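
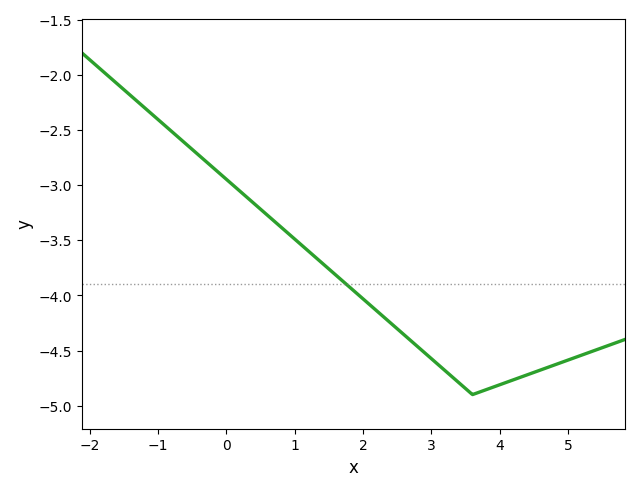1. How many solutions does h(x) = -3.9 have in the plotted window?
1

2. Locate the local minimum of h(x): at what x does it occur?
3.6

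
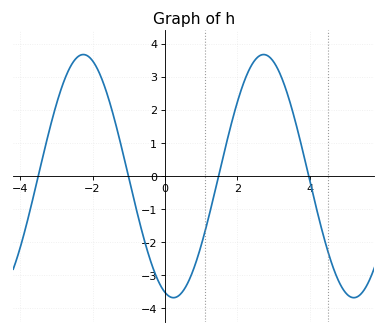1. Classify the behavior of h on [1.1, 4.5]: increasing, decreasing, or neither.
neither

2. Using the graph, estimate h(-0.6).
-1.81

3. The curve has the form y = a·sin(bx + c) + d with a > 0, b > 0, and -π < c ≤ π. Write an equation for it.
y = 3.68sin(1.26x - 1.87) + 0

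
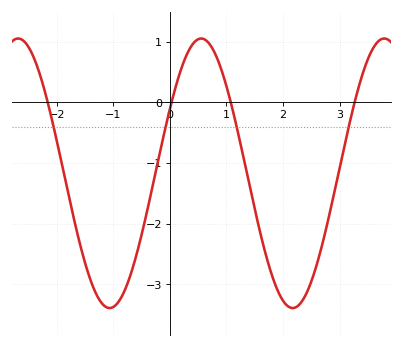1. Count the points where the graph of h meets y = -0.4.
4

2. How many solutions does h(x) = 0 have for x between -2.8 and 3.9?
4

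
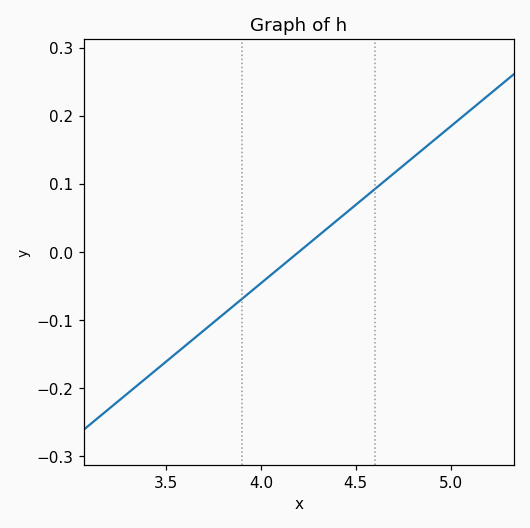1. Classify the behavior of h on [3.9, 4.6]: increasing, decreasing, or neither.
increasing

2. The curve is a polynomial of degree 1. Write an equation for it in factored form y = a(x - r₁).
y = 0.23(x - 4.2)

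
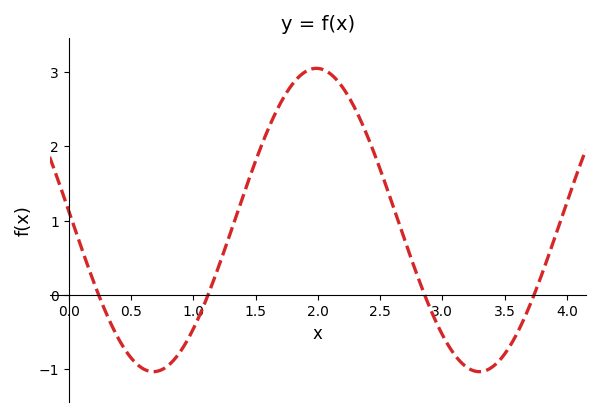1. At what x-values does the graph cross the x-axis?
0.2, 1.1, 2.9, 3.7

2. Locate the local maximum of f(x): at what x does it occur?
2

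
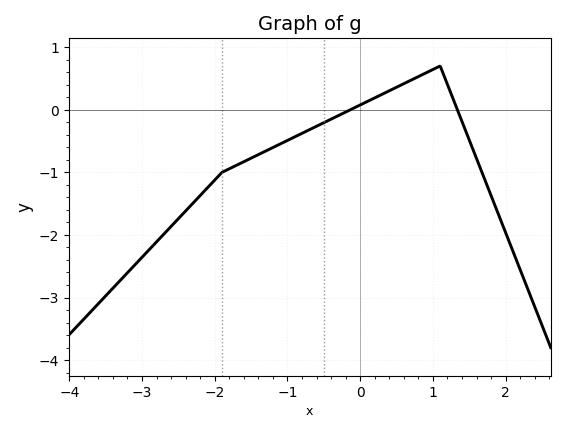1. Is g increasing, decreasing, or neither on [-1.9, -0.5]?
increasing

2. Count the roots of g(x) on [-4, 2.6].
2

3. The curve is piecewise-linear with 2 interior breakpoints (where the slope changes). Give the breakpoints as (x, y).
(-1.9, -1); (1.1, 0.7)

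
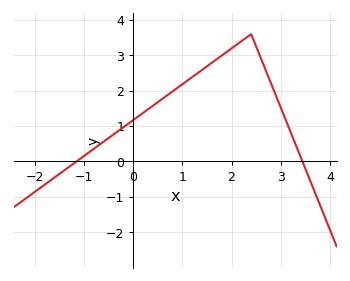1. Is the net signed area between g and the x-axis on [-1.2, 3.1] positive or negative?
positive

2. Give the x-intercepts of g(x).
-1.2, 3.4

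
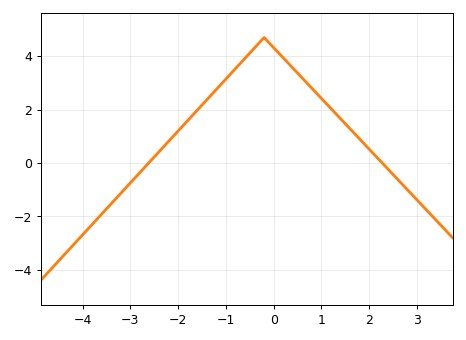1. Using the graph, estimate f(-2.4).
0.4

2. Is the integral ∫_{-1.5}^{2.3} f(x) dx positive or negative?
positive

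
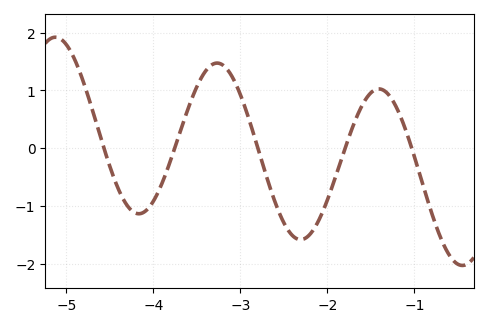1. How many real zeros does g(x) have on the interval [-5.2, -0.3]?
5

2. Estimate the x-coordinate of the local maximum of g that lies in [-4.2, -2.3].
-3.3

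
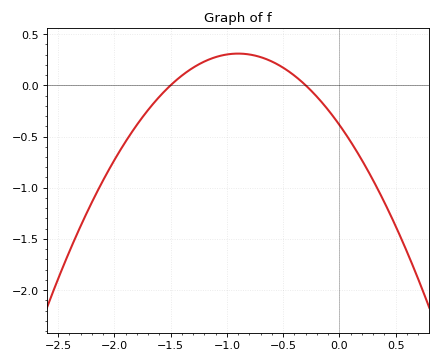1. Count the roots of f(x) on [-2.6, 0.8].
2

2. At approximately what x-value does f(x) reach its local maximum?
-0.9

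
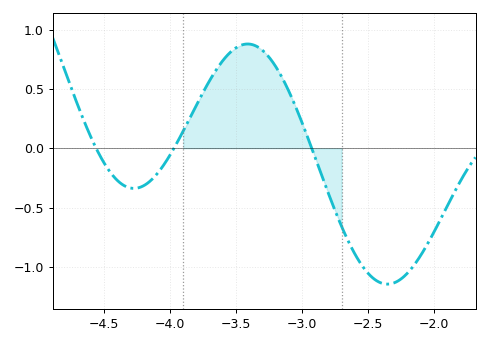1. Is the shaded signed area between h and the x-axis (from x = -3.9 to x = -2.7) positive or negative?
positive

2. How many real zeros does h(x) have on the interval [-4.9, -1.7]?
3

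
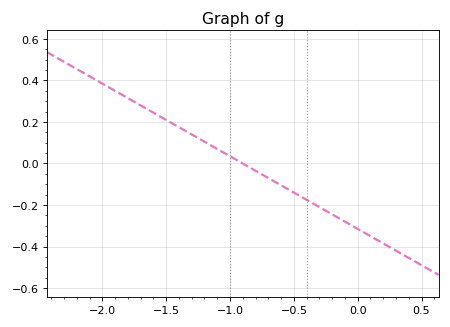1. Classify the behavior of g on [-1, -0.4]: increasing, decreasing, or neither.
decreasing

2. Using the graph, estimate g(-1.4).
0.18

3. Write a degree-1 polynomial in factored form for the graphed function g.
y = -0.35(x + 0.9)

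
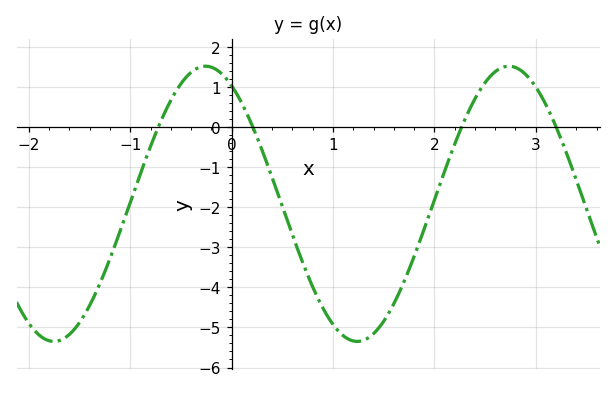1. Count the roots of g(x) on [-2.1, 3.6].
4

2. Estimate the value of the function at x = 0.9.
-4.5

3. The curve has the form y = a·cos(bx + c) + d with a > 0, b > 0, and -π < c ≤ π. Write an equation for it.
y = 3.43cos(2.1x + 0.54) - 1.92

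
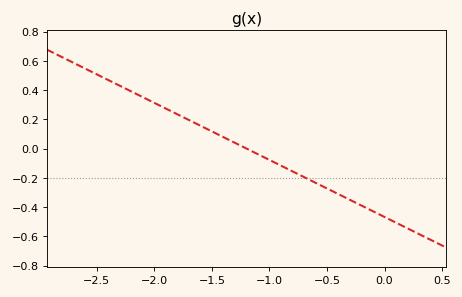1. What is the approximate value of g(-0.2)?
-0.38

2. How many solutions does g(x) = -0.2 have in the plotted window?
1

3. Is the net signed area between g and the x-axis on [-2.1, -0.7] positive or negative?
positive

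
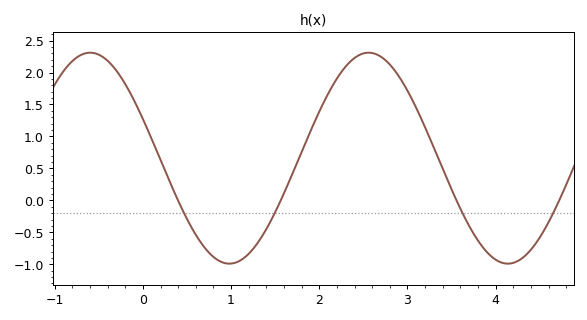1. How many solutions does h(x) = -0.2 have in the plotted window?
4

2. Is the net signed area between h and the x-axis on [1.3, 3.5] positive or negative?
positive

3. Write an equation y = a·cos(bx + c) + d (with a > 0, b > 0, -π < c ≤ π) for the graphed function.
y = 1.65cos(2x + 1.2) + 0.66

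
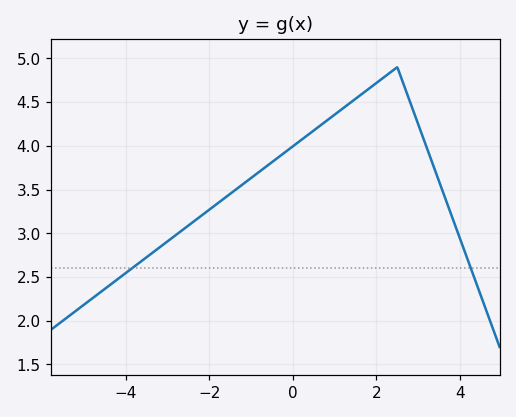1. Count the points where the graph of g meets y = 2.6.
2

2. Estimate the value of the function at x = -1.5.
3.45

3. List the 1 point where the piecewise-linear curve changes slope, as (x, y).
(2.5, 4.9)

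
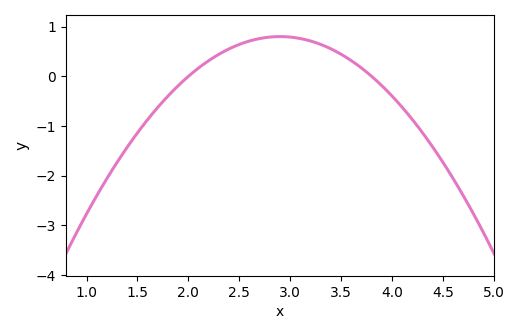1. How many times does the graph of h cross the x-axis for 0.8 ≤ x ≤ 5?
2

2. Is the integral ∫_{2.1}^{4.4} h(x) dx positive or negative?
positive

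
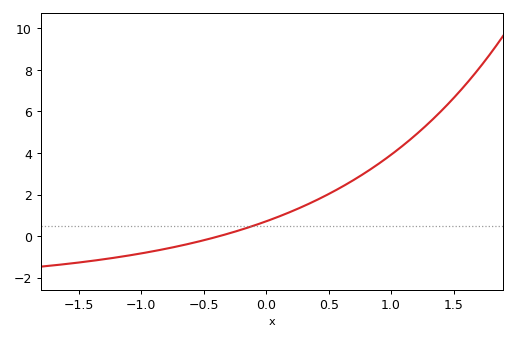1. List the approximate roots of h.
-0.35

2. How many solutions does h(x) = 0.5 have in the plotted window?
1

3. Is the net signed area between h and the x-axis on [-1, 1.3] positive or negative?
positive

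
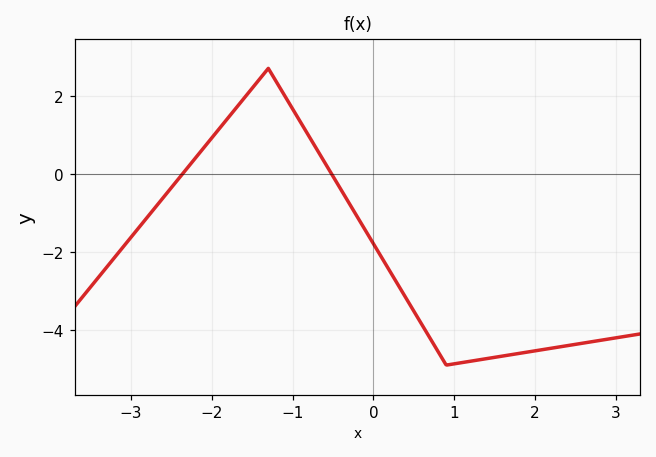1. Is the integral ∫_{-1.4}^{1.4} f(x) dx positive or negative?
negative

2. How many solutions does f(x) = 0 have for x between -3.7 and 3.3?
2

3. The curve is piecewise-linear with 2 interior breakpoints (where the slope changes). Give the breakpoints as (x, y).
(-1.3, 2.7); (0.9, -4.9)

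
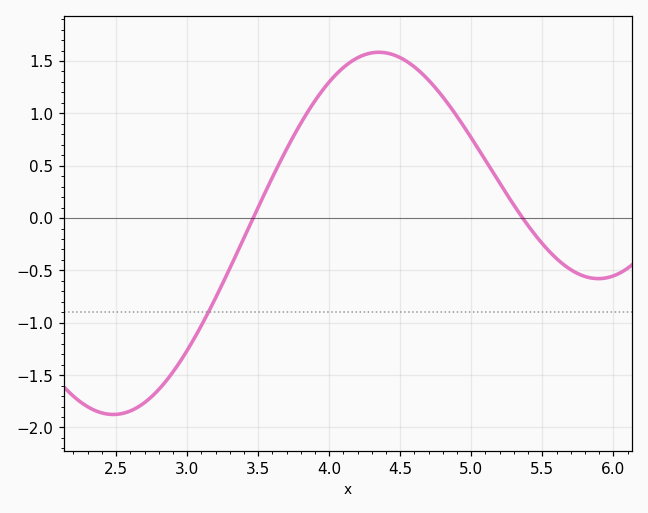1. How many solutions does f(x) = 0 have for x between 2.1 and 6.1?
2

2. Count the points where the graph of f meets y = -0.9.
1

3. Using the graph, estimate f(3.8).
0.9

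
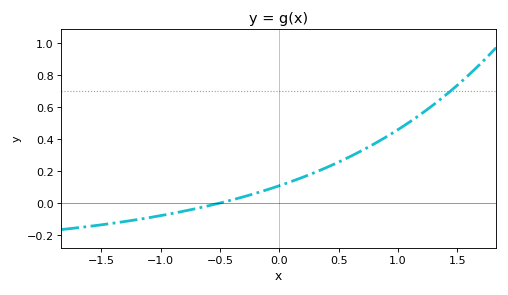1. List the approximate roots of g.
-0.51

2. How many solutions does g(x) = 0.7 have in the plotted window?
1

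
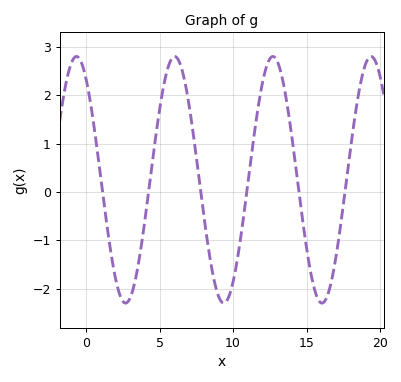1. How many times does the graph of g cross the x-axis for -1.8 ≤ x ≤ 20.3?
6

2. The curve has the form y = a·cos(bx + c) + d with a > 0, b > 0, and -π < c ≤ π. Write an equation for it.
y = 2.55cos(0.94x + 0.62) + 0.25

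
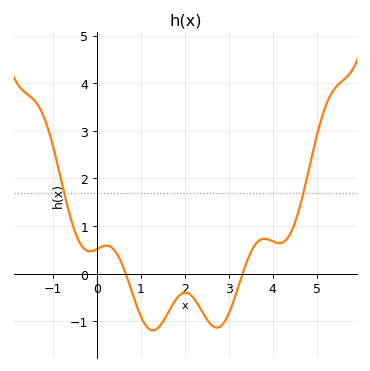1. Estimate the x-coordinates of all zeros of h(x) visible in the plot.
0.6, 3.4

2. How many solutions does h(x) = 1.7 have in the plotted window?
2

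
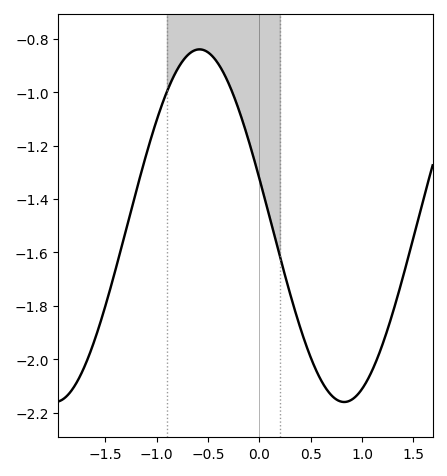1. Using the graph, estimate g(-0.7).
-0.862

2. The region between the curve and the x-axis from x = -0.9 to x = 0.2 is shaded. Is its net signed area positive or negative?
negative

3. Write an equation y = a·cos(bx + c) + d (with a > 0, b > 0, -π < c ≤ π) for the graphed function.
y = 0.66cos(2.23x + 1.3) - 1.5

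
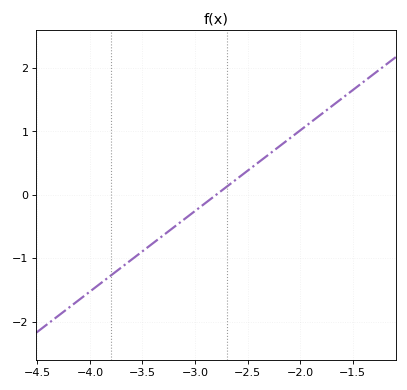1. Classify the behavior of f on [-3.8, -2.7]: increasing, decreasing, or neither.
increasing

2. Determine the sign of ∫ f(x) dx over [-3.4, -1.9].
positive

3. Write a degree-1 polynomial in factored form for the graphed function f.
y = 1.27(x + 2.8)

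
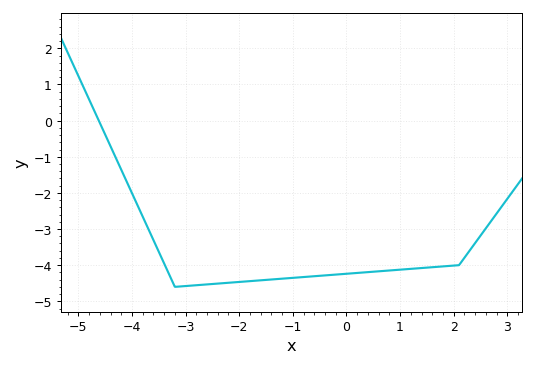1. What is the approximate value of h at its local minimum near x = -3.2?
-4.6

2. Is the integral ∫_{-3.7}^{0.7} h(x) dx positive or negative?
negative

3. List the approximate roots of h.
-4.62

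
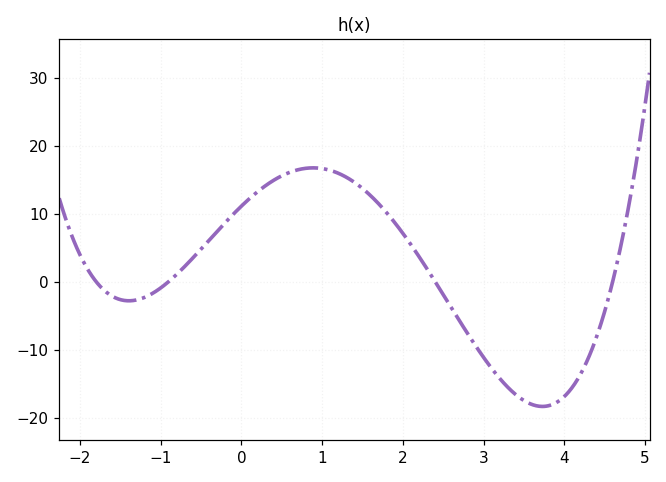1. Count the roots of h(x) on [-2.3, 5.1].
4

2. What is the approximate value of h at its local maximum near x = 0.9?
16.7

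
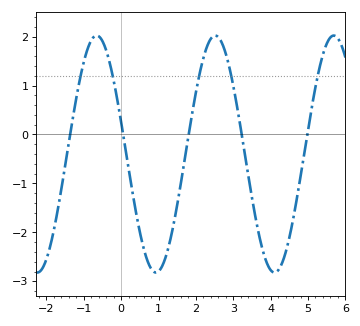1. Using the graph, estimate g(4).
-2.77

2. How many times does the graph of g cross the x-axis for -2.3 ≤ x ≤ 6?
5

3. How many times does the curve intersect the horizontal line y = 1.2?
5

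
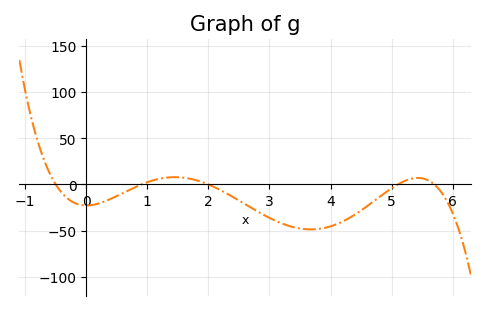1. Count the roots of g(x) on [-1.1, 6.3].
5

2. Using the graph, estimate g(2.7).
-25.3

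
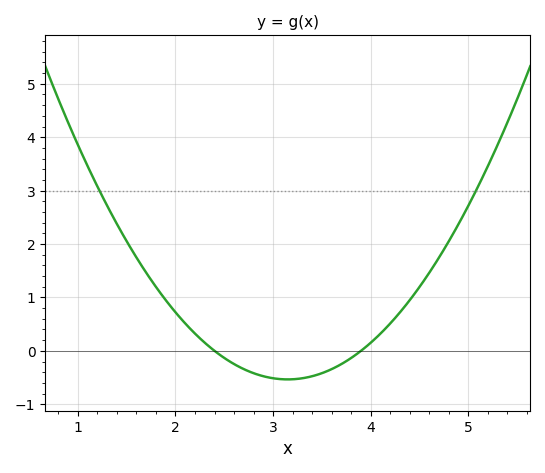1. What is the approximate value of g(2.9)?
-0.5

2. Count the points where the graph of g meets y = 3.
2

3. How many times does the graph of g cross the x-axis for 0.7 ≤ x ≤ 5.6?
2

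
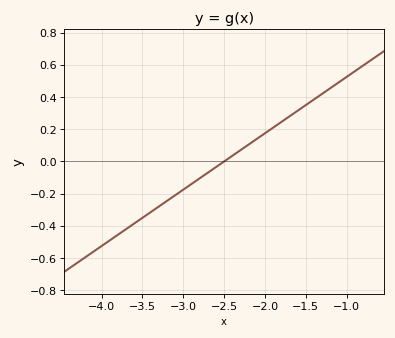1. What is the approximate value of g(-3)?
-0.175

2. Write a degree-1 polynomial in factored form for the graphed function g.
y = 0.35(x + 2.5)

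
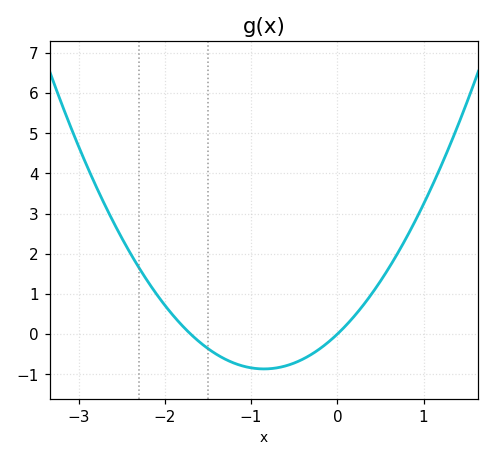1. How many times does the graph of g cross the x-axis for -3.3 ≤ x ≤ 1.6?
2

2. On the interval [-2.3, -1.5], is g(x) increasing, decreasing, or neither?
decreasing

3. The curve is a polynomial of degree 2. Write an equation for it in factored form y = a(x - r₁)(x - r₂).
y = 1.2(x + 1.7)(x - 0)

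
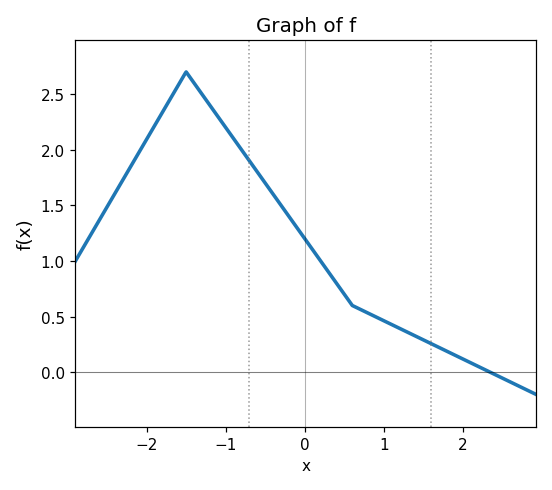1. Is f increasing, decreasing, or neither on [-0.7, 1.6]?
decreasing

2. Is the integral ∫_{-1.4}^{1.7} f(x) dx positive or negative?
positive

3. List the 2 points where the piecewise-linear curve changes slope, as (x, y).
(-1.5, 2.7); (0.6, 0.6)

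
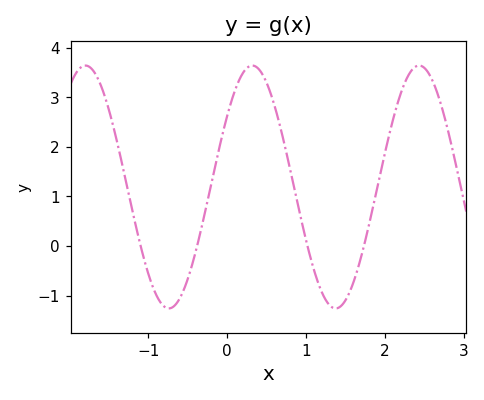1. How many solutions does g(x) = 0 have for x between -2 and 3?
4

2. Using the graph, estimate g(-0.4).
-0.1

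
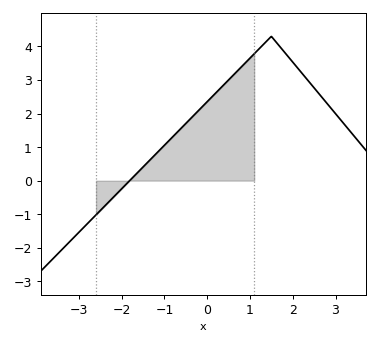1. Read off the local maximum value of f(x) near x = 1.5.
4.3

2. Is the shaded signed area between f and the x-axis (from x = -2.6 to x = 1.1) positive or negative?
positive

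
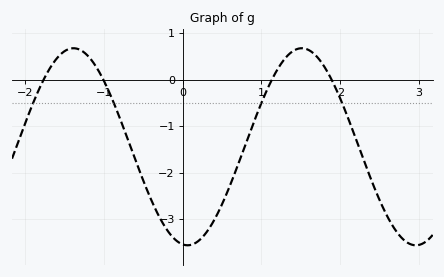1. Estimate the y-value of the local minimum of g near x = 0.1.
-3.6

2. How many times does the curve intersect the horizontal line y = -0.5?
4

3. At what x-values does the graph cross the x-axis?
-1.8, -1, 1.1, 1.9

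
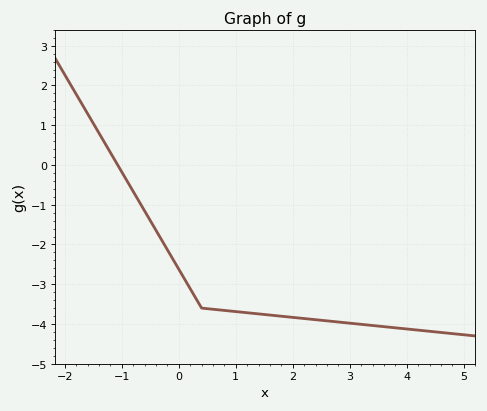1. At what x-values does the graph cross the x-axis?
-1.07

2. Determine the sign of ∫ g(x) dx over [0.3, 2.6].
negative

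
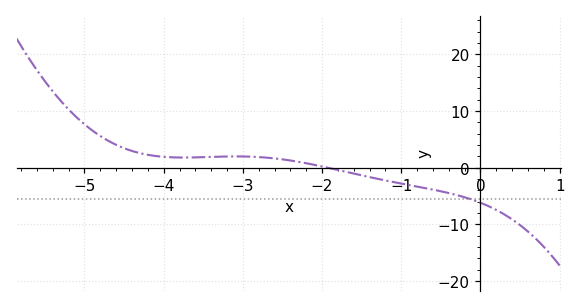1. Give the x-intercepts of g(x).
-1.9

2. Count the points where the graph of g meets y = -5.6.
1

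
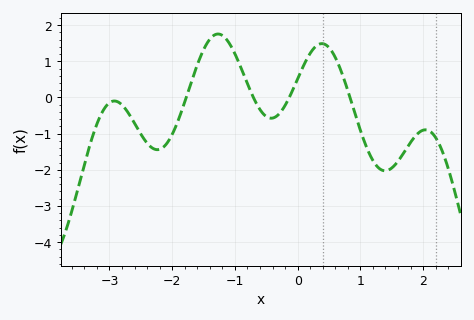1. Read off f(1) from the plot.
-0.91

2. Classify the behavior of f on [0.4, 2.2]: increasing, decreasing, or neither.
neither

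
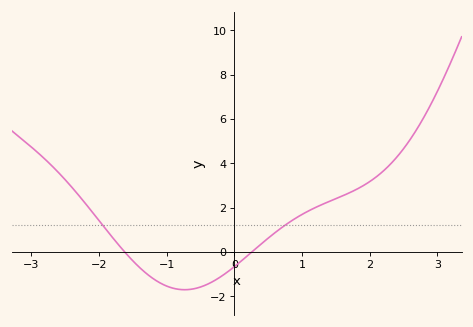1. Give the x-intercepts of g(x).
-1.62, 0.259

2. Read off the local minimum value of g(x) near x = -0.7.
-1.71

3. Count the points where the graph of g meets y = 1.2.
2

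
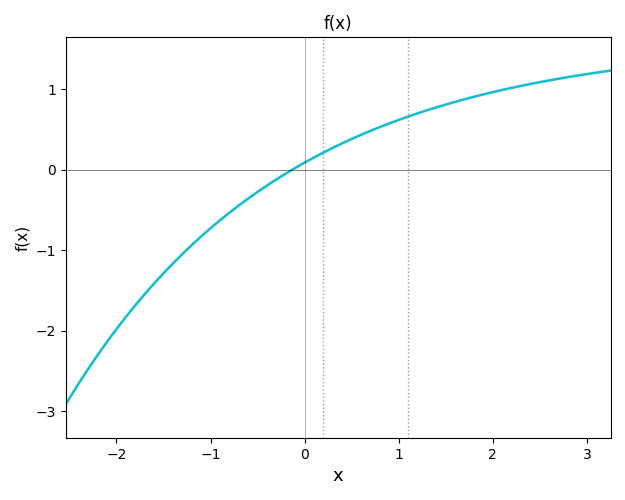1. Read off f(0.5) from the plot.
0.4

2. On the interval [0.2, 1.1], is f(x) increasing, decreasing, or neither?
increasing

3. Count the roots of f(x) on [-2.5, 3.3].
1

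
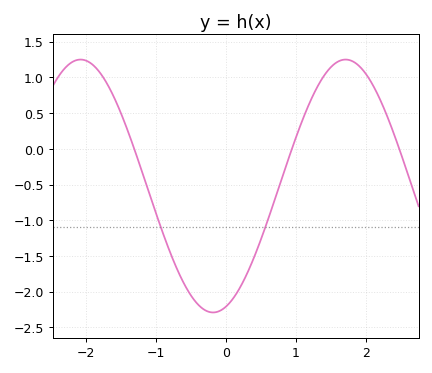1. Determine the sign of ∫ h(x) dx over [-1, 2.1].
negative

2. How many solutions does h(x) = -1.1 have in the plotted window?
2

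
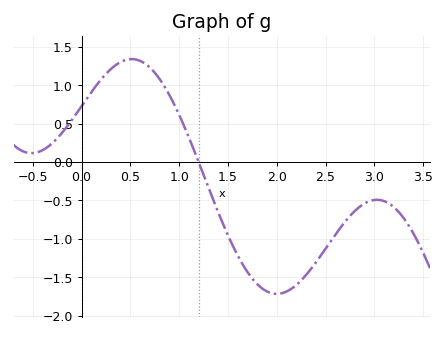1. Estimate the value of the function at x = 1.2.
-0.001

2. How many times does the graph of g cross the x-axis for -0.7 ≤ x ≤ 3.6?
1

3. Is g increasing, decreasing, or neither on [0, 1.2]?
neither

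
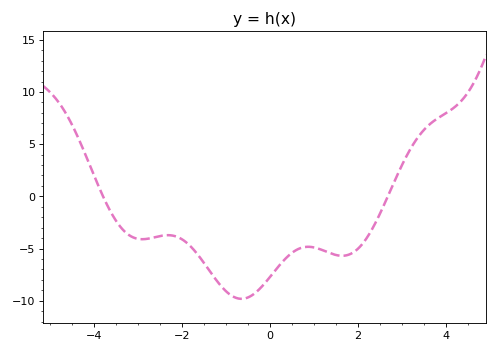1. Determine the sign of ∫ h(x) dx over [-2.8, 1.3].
negative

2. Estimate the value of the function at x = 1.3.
-5.5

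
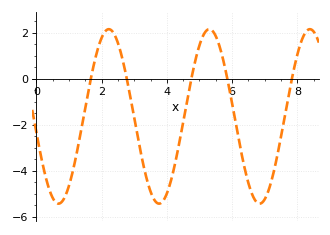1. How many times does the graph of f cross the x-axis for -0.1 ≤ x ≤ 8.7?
5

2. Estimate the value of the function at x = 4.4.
-2.6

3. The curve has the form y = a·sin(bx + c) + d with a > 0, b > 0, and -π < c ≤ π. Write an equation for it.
y = 3.79sin(2x - 3) - 1.63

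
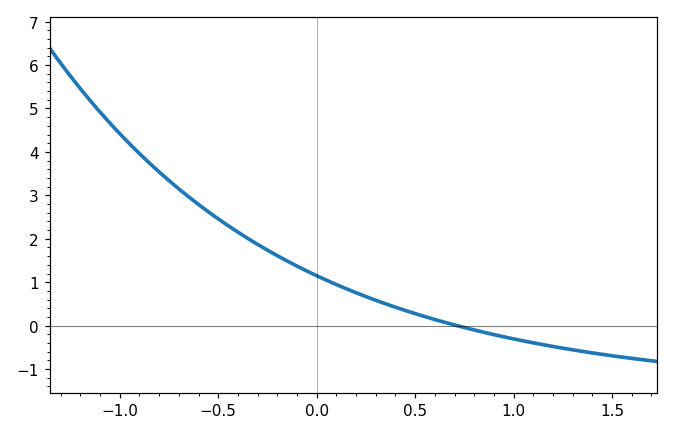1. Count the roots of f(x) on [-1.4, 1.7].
1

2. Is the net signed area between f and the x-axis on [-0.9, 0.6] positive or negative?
positive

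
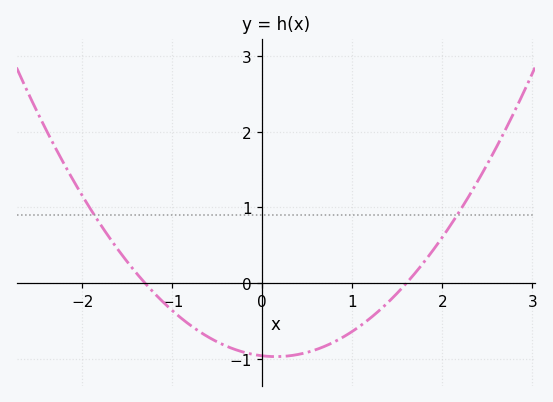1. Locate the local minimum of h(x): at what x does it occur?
0.1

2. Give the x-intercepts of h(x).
-1.3, 1.6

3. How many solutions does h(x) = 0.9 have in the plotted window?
2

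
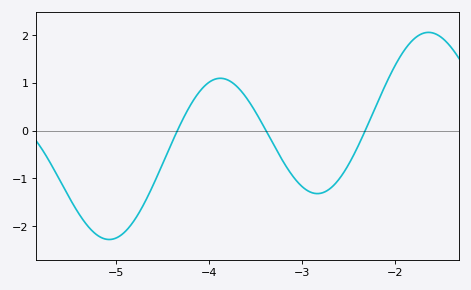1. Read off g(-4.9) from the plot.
-2.1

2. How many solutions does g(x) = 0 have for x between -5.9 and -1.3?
3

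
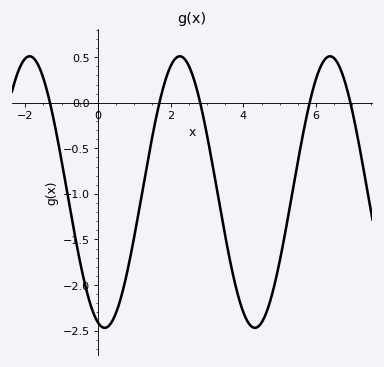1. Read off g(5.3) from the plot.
-1.1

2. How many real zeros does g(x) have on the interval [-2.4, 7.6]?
5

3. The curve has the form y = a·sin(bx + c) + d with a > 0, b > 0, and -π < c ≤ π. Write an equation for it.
y = 1.49sin(1.52x - 1.85) - 0.98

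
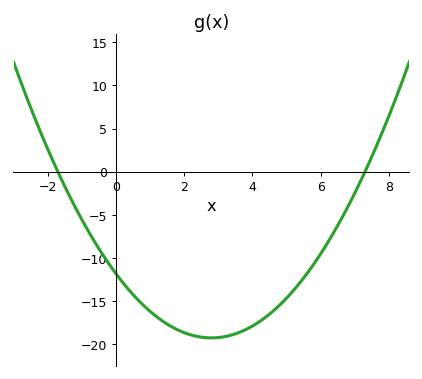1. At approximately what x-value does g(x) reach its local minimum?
2.8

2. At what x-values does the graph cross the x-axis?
-1.6, 7.4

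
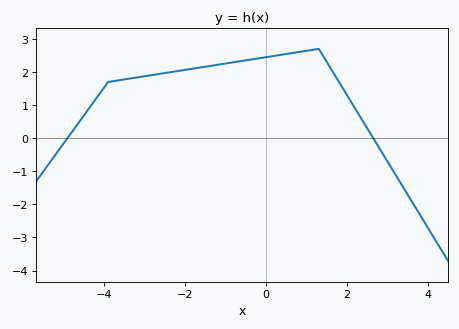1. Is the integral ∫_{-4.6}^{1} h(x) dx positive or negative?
positive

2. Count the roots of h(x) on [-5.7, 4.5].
2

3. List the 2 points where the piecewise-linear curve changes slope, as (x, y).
(-3.9, 1.7); (1.3, 2.7)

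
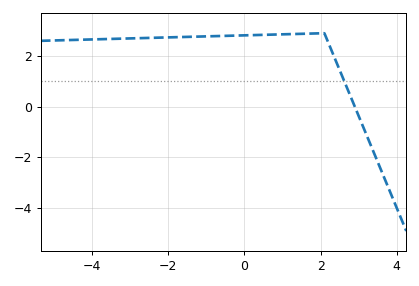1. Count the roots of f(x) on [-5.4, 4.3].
1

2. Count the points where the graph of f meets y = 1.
1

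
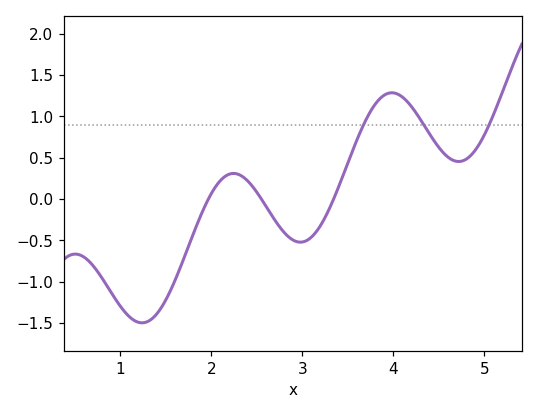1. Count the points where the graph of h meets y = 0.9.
3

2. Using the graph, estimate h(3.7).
0.959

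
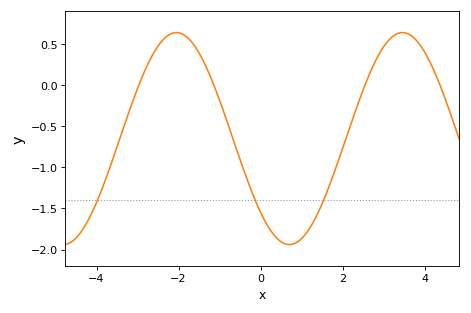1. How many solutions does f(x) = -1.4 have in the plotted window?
3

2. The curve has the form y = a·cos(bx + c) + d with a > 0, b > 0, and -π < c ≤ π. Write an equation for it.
y = 1.29cos(1.1x + 2.3) - 0.65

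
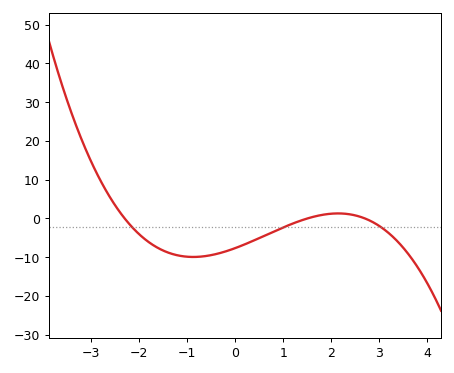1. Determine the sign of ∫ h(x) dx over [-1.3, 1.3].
negative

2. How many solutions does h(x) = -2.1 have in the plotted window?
3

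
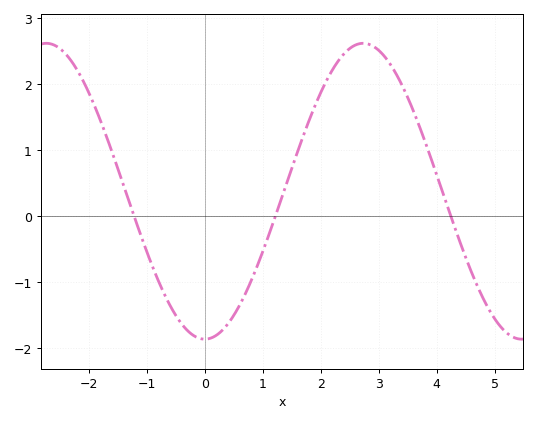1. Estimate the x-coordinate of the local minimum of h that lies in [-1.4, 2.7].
0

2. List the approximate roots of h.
-1.2, 1.2, 4.2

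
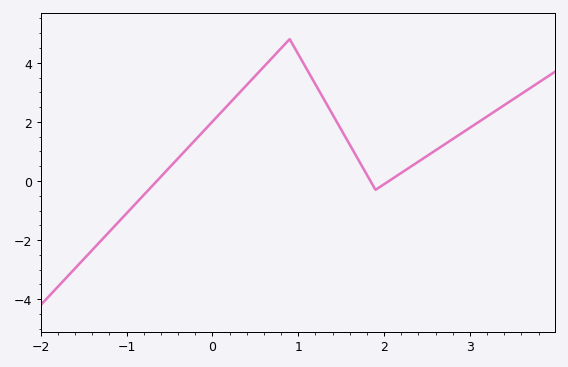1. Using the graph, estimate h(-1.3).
-2.02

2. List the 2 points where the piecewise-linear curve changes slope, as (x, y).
(0.9, 4.8); (1.9, -0.3)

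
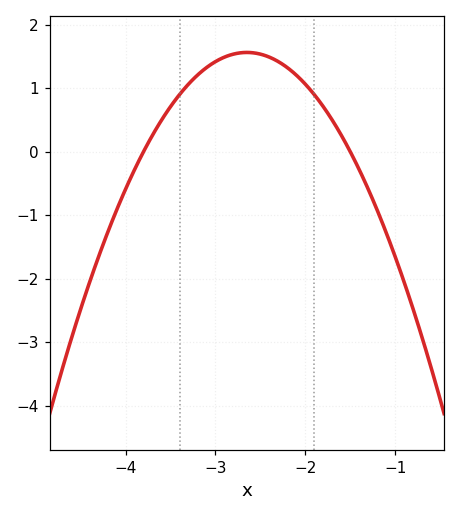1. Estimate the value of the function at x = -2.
1.06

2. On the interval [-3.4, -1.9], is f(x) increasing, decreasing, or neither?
neither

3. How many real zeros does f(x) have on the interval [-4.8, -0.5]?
2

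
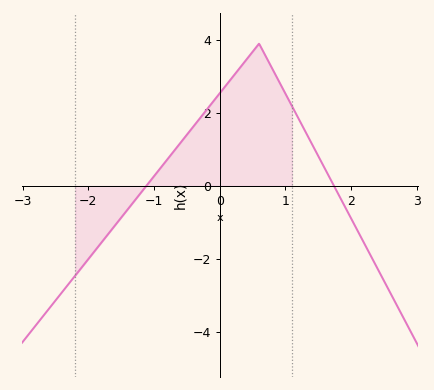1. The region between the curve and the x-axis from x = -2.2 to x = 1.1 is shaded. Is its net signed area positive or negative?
positive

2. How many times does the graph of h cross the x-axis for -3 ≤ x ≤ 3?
2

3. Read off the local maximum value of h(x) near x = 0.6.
3.8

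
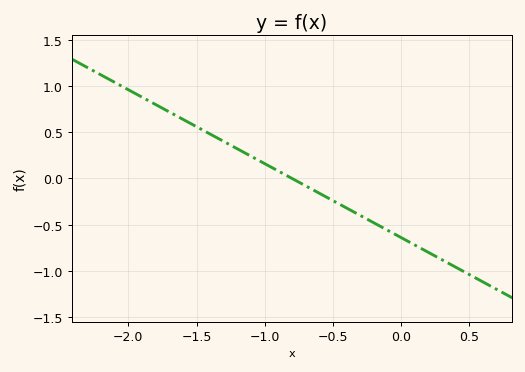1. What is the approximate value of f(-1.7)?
0.7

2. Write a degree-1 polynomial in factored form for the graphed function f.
y = -0.8(x + 0.8)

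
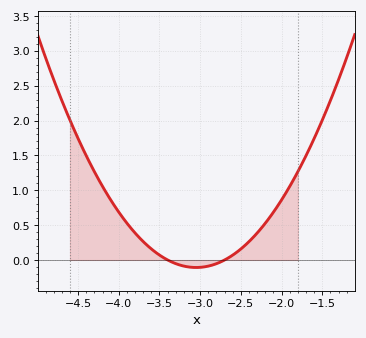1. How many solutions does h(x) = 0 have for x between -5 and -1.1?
2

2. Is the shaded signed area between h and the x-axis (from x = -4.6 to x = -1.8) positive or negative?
positive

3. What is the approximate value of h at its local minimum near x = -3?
-0.108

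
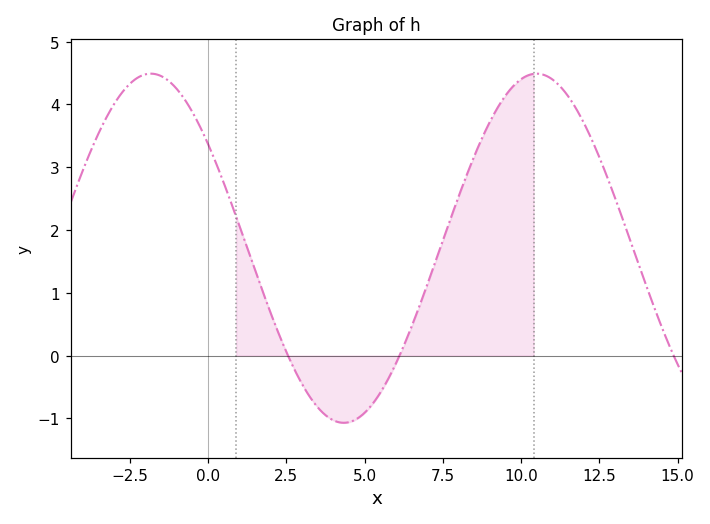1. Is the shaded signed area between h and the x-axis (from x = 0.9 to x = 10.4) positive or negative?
positive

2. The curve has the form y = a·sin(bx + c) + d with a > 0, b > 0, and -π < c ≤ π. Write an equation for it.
y = 2.78sin(0.51x + 2.5) + 1.71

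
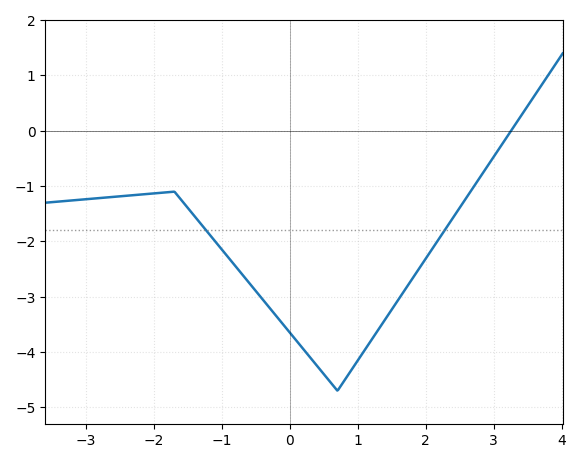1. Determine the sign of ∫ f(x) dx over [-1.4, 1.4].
negative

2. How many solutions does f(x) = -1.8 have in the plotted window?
2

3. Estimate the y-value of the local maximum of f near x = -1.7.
-1.1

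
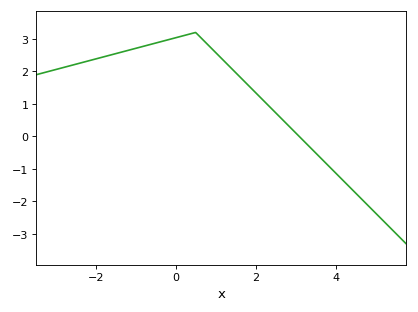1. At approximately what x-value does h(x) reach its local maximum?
0.5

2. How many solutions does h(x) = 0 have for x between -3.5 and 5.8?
1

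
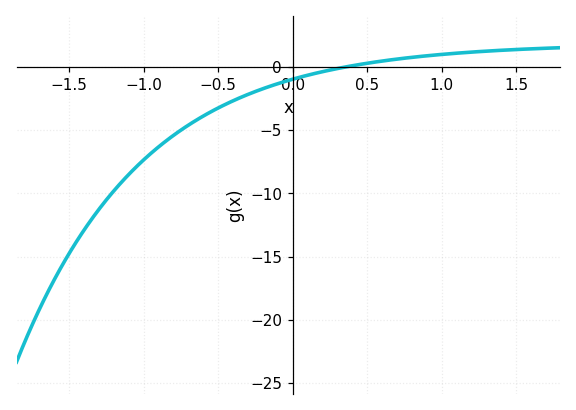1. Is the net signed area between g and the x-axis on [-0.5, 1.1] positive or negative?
negative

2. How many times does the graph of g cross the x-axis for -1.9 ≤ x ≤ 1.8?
1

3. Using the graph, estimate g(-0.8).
-5.42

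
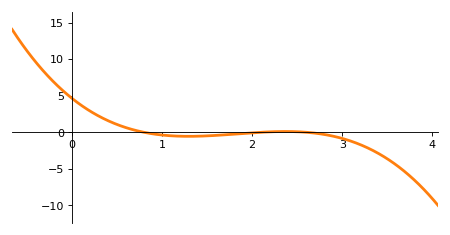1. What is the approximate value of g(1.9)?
-0.165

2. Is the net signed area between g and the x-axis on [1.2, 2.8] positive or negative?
negative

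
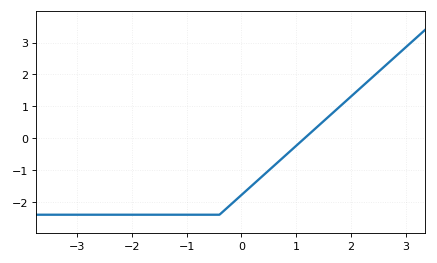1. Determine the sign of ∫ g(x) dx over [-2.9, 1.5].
negative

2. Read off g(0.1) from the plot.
-1.63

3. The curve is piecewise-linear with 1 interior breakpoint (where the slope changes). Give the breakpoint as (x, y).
(-0.4, -2.4)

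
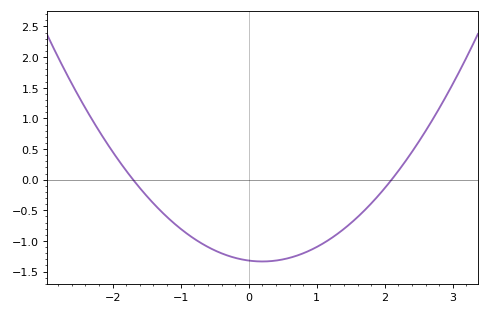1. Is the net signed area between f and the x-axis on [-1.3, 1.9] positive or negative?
negative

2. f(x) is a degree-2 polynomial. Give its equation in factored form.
y = 0.37(x + 1.7)(x - 2.1)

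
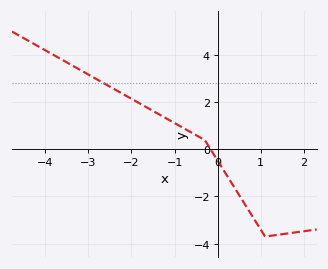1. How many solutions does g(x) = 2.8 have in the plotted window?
1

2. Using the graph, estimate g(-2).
2.15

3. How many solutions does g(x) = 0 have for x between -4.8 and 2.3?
1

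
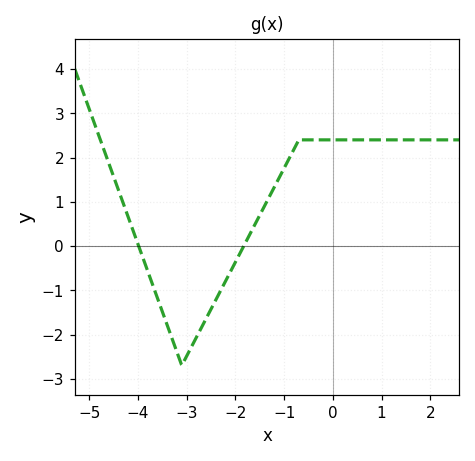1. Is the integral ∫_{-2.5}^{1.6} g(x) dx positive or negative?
positive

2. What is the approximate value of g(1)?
2.4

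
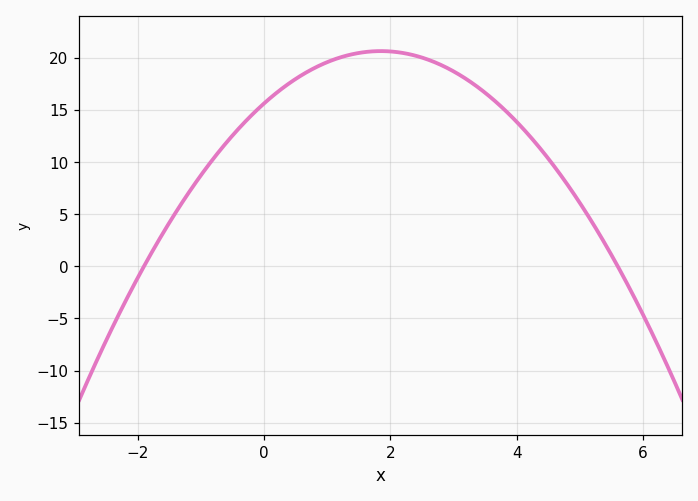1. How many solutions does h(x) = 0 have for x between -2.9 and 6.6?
2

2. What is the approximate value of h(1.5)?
20.5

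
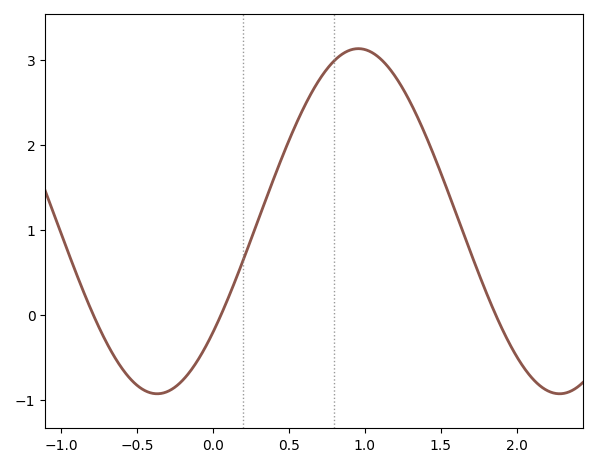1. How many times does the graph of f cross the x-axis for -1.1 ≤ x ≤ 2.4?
3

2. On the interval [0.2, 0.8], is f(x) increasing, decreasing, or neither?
increasing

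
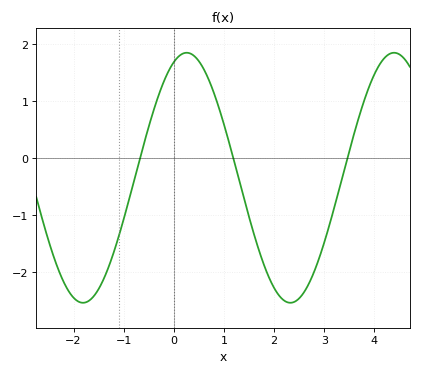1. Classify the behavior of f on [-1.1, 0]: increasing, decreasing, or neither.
increasing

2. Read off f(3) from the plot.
-1.5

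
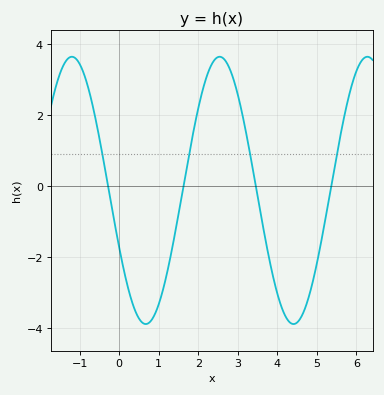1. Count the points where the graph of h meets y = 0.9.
4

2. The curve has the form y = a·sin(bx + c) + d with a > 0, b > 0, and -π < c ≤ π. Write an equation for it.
y = 3.76sin(1.68x - 2.7) - 0.12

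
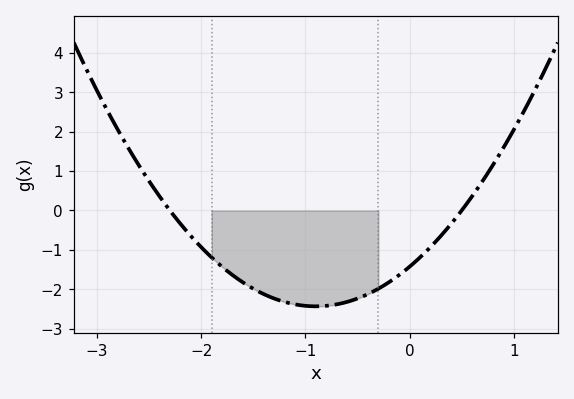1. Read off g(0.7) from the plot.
0.744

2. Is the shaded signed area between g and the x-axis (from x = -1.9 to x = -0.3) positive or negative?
negative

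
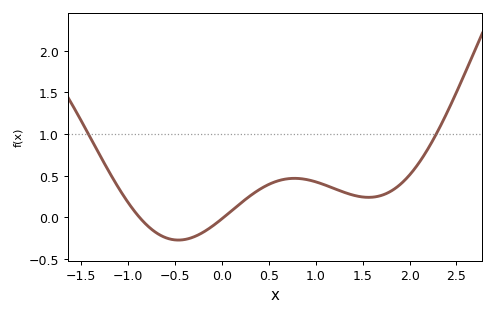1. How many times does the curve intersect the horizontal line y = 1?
2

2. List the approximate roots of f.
-0.88, 0.021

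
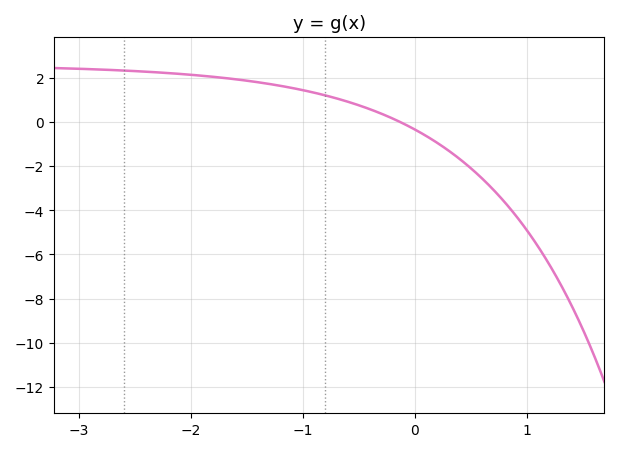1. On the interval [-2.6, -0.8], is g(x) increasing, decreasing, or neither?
decreasing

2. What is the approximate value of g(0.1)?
-0.619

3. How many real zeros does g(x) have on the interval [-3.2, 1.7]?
1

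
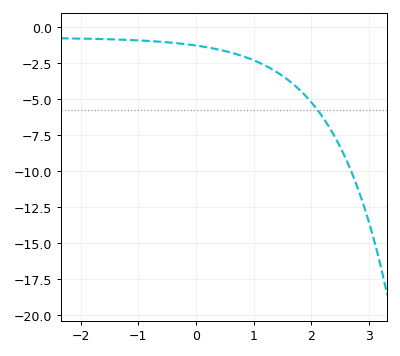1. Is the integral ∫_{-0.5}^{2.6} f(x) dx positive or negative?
negative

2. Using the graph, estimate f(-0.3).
-1.14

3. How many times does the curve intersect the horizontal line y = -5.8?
1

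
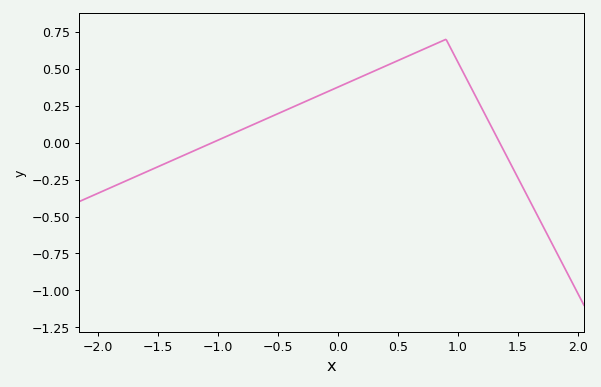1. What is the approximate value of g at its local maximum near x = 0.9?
0.7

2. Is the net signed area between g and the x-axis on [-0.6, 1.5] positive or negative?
positive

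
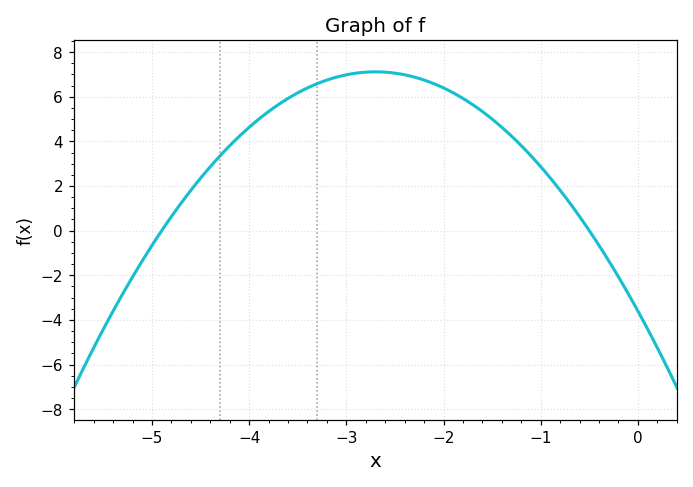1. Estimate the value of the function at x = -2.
6.4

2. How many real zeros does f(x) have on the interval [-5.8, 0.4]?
2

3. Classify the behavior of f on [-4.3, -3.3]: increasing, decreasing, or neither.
increasing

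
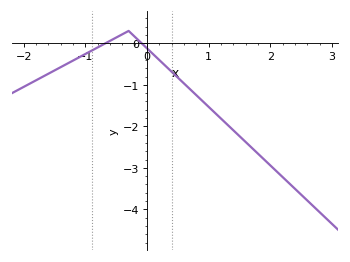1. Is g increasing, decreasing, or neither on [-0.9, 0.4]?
neither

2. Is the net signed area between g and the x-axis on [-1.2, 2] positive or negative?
negative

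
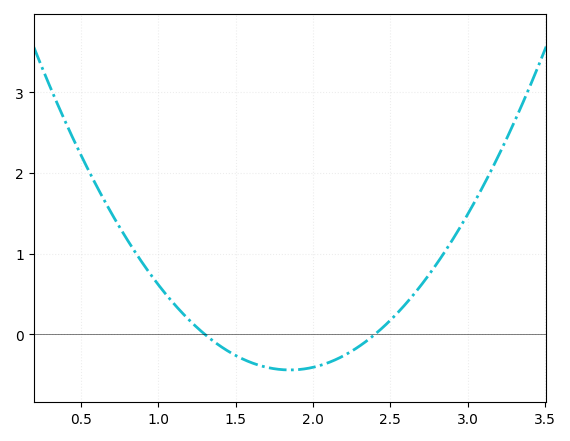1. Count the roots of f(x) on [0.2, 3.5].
2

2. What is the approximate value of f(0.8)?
1.2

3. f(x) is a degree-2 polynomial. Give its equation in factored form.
y = 1.46(x - 1.3)(x - 2.4)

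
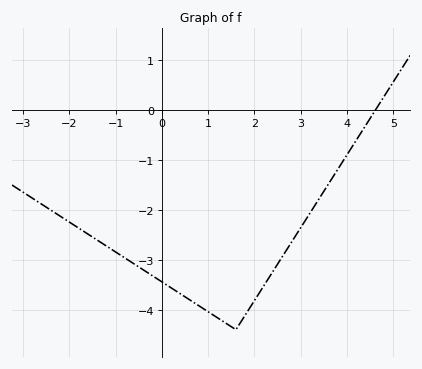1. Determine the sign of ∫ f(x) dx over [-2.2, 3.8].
negative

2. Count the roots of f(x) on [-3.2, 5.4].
1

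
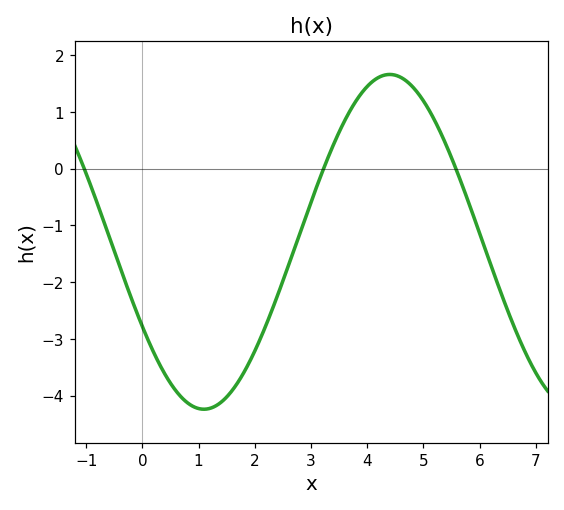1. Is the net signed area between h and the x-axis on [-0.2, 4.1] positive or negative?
negative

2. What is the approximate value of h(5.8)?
-0.582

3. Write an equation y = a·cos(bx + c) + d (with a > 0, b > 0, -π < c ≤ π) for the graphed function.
y = 2.95cos(0.95x + 2.1) - 1.29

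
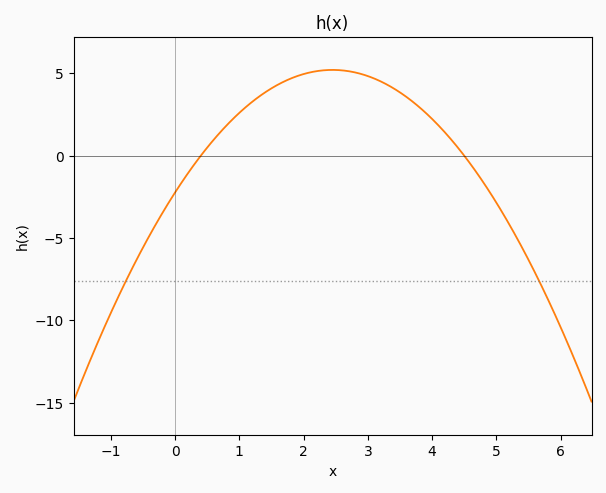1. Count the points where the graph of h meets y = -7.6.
2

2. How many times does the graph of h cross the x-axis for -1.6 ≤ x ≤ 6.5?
2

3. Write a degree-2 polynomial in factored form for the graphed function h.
y = -1.24(x - 0.4)(x - 4.5)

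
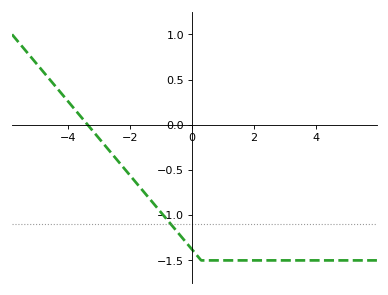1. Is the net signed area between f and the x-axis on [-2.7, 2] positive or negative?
negative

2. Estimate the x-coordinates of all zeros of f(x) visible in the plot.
-3.4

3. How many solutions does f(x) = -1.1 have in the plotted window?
1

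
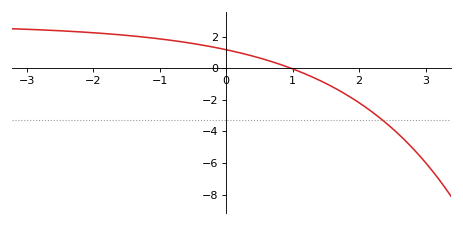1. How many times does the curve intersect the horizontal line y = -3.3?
1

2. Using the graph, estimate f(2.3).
-3.1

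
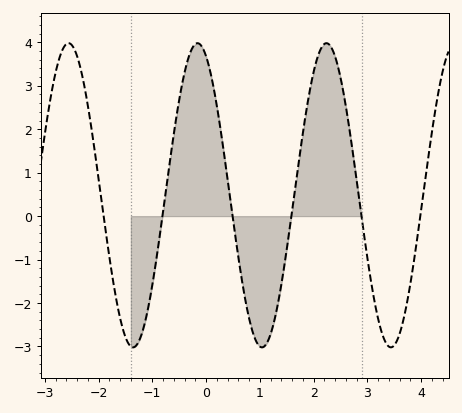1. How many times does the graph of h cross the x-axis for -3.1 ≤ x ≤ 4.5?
6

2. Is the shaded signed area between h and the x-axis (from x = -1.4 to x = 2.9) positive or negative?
positive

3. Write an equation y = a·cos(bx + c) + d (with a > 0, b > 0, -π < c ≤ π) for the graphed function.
y = 3.5cos(2.62x + 0.42) + 0.48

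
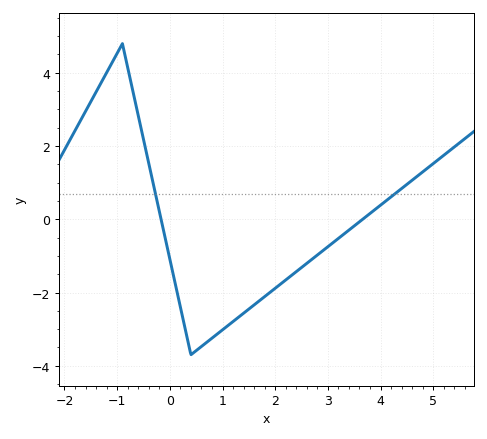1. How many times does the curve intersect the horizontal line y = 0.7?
2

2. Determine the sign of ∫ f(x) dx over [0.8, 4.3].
negative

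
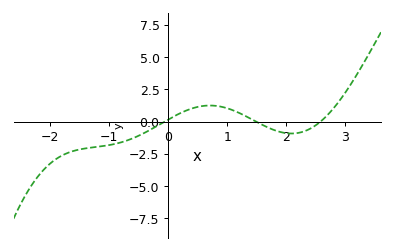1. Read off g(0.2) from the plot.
0.642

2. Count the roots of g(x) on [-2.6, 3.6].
3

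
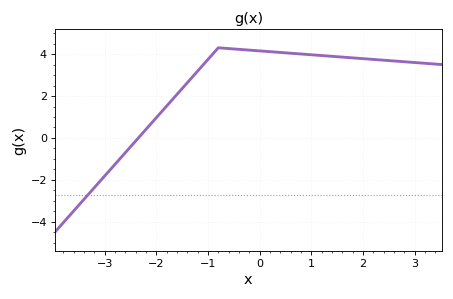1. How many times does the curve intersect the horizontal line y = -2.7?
1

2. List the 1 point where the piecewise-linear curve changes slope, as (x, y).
(-0.8, 4.3)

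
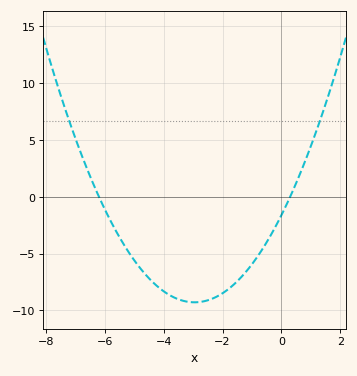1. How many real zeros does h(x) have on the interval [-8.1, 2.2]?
2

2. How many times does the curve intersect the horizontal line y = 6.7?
2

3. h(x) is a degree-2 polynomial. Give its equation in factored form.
y = 0.88(x + 6.2)(x - 0.3)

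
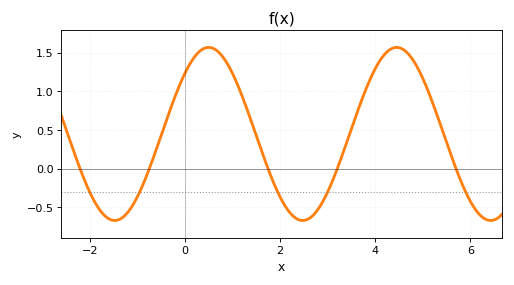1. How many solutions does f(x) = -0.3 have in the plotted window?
5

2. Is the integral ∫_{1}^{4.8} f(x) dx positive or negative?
positive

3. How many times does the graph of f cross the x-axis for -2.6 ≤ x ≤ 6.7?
5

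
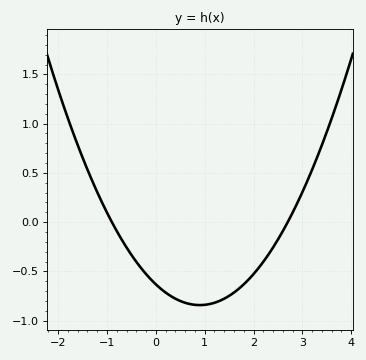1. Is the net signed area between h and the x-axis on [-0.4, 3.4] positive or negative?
negative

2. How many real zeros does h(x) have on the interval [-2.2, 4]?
2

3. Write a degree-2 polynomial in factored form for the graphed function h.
y = 0.26(x + 0.9)(x - 2.7)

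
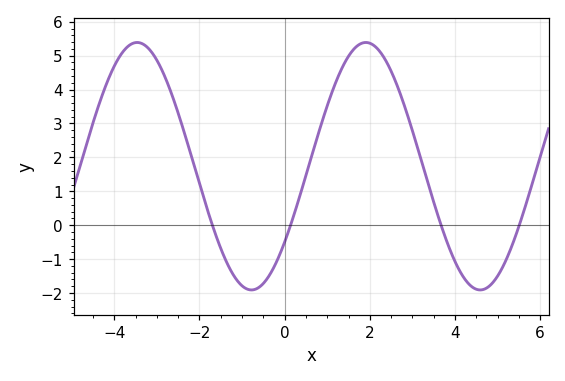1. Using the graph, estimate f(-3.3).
5.32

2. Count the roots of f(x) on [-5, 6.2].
4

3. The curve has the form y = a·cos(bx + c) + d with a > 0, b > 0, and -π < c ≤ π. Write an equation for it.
y = 3.65cos(1.17x - 2.23) + 1.74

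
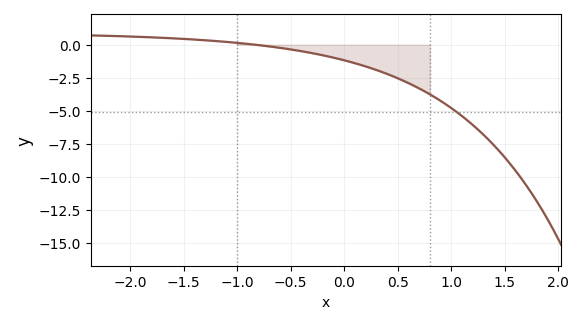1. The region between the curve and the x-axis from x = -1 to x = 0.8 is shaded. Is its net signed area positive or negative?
negative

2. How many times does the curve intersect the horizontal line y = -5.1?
1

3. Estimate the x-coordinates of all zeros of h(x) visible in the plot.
-0.8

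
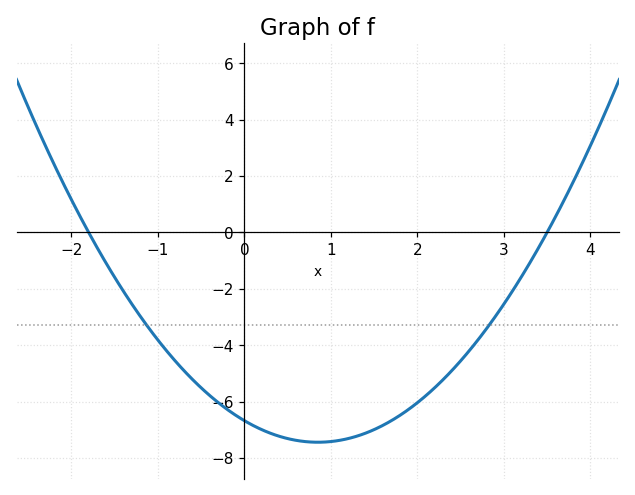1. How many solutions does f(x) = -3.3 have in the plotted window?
2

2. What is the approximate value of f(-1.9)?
0.6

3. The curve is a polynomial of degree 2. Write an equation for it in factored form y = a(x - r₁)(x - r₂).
y = 1.06(x + 1.8)(x - 3.5)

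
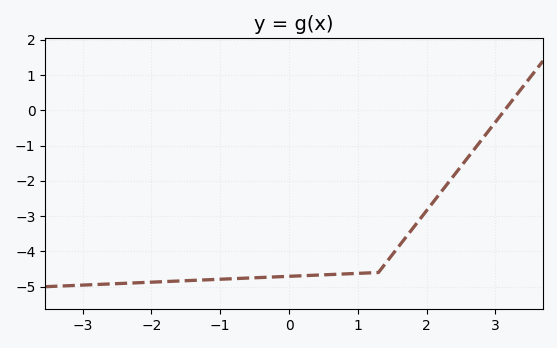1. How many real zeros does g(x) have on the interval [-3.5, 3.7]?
1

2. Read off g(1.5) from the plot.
-4.1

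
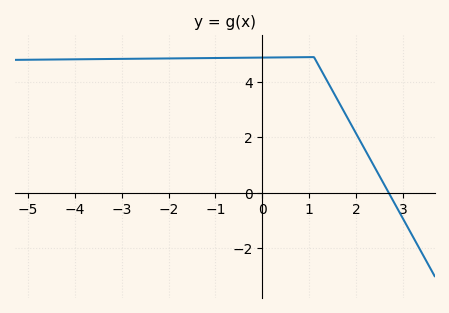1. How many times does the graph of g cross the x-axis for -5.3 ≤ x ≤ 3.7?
1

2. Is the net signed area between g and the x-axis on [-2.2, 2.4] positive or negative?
positive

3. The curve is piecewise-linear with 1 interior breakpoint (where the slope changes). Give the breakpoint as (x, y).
(1.1, 4.9)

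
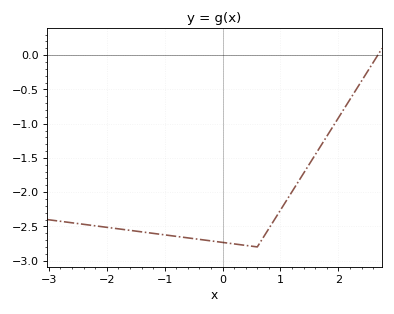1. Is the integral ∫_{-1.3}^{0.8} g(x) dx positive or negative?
negative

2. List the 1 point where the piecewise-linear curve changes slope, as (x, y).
(0.6, -2.8)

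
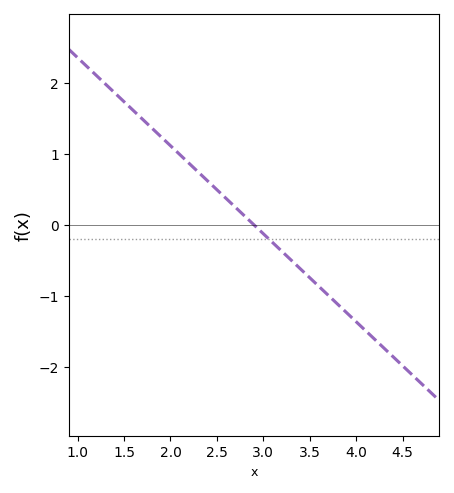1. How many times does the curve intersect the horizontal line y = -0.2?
1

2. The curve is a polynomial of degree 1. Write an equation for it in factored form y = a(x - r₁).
y = -1.24(x - 2.9)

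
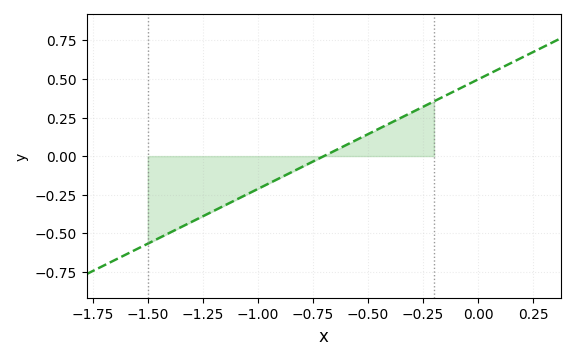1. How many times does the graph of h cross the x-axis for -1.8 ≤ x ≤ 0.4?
1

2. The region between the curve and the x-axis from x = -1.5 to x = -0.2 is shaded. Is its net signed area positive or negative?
negative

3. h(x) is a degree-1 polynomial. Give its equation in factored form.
y = 0.71(x + 0.7)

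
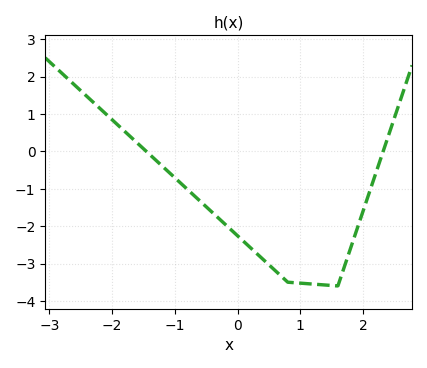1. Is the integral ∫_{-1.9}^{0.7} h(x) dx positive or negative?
negative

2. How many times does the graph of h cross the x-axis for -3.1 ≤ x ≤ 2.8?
2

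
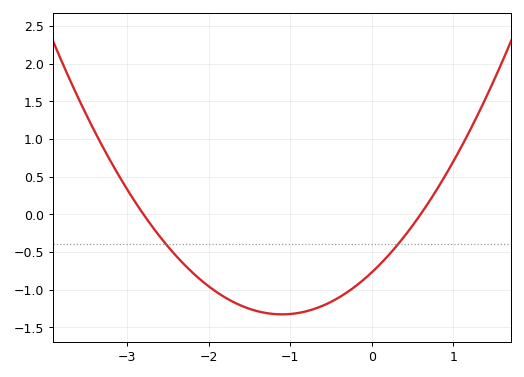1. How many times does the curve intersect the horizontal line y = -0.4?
2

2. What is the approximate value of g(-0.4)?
-1.1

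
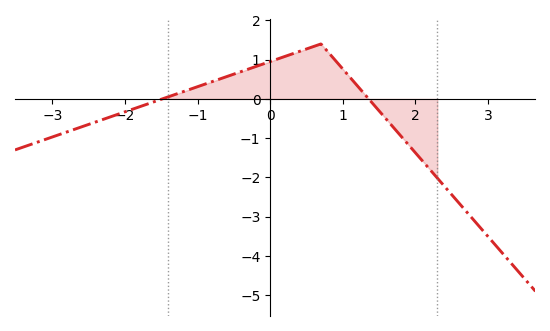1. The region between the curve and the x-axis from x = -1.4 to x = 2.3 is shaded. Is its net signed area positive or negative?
positive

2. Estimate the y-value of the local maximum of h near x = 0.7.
1.4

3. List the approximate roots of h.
-1.5, 1.4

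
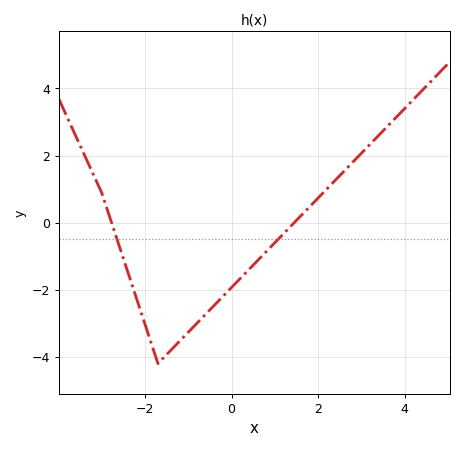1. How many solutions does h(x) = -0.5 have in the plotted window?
2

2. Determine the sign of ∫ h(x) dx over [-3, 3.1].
negative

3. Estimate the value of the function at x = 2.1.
0.87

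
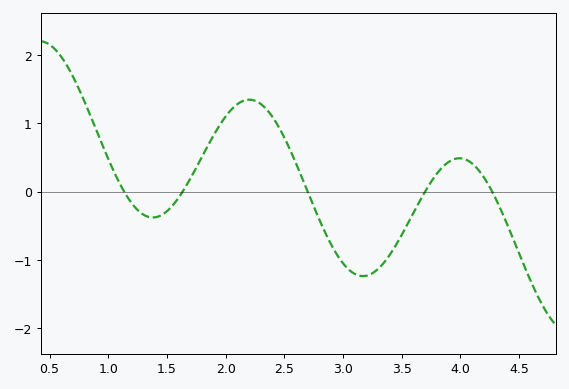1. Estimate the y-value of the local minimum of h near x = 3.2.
-1.24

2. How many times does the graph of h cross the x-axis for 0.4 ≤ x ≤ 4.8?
5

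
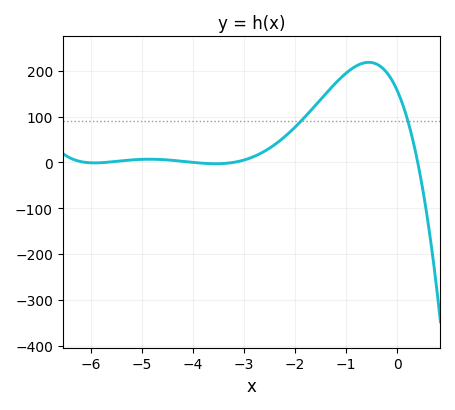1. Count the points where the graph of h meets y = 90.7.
2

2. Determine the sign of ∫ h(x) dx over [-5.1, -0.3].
positive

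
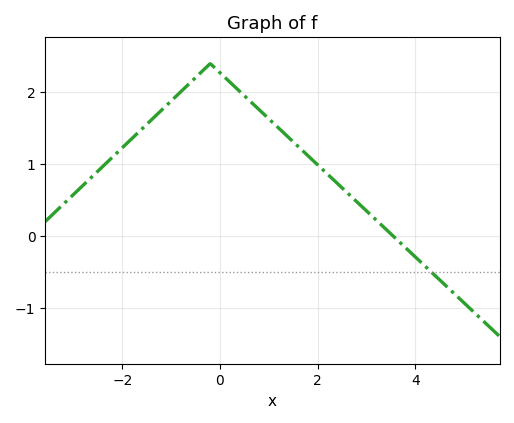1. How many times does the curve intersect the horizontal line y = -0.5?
1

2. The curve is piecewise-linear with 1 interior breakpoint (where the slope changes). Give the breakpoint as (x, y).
(-0.2, 2.4)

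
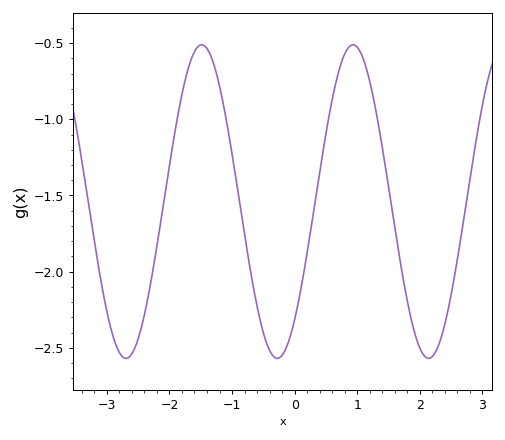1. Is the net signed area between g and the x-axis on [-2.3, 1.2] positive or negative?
negative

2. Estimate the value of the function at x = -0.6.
-2.25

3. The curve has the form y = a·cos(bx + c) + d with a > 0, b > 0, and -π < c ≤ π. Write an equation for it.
y = 1.03cos(2.6x - 2.4) - 1.54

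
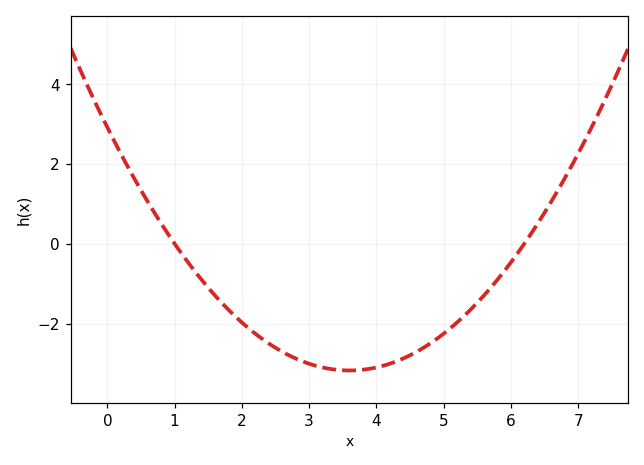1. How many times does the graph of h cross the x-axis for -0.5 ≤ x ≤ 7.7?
2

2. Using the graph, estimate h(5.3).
-1.8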